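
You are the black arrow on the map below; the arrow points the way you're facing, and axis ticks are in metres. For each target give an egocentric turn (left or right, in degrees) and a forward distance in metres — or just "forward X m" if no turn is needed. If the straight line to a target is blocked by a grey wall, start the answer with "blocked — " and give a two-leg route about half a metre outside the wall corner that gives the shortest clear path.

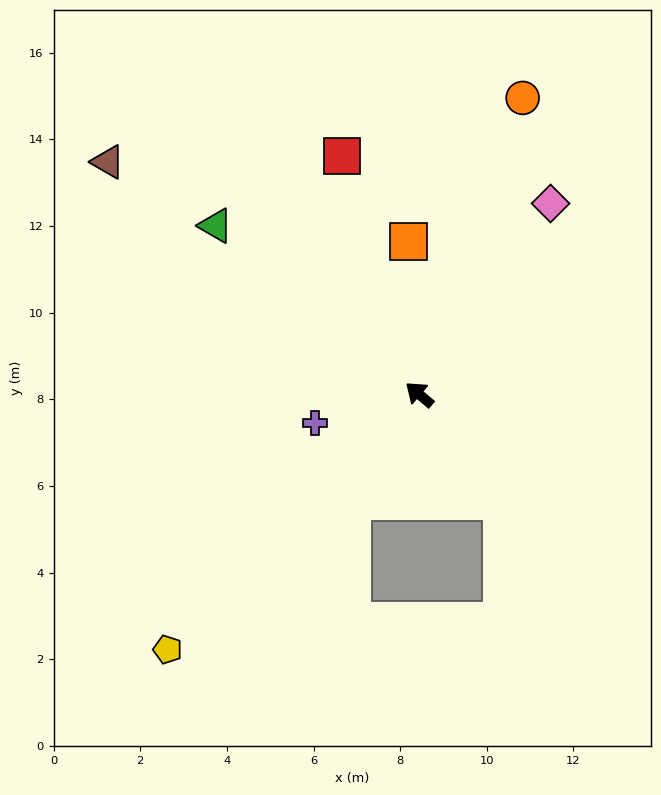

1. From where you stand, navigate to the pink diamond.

turn right 84°, forward 5.3 m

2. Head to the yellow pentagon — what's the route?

turn left 86°, forward 8.3 m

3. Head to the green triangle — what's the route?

forward 6.1 m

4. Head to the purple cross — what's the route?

turn left 55°, forward 2.5 m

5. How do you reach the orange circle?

turn right 69°, forward 7.2 m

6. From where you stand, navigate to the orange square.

turn right 46°, forward 3.5 m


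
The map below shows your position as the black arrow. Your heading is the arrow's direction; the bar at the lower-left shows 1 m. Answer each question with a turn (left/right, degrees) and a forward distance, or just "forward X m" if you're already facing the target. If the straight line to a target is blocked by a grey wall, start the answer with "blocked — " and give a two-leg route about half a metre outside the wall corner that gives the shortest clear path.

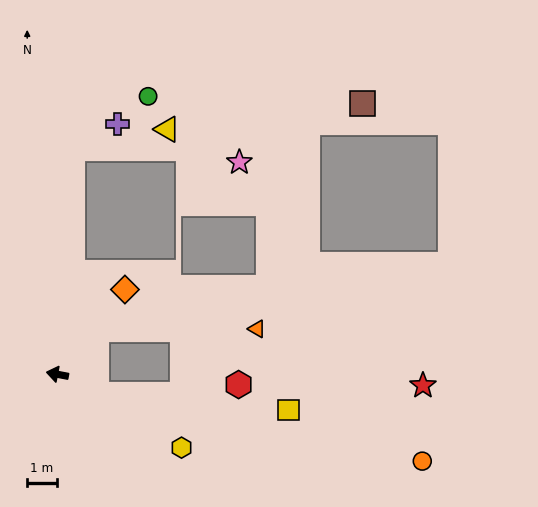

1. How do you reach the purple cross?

blocked — turn right 83°, forward 7.7 m, then turn right 57°, forward 1.7 m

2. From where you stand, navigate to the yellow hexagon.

turn left 160°, forward 4.9 m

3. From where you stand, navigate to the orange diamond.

turn right 118°, forward 3.7 m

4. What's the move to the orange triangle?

blocked — turn right 121°, forward 2.0 m, then turn right 48°, forward 5.5 m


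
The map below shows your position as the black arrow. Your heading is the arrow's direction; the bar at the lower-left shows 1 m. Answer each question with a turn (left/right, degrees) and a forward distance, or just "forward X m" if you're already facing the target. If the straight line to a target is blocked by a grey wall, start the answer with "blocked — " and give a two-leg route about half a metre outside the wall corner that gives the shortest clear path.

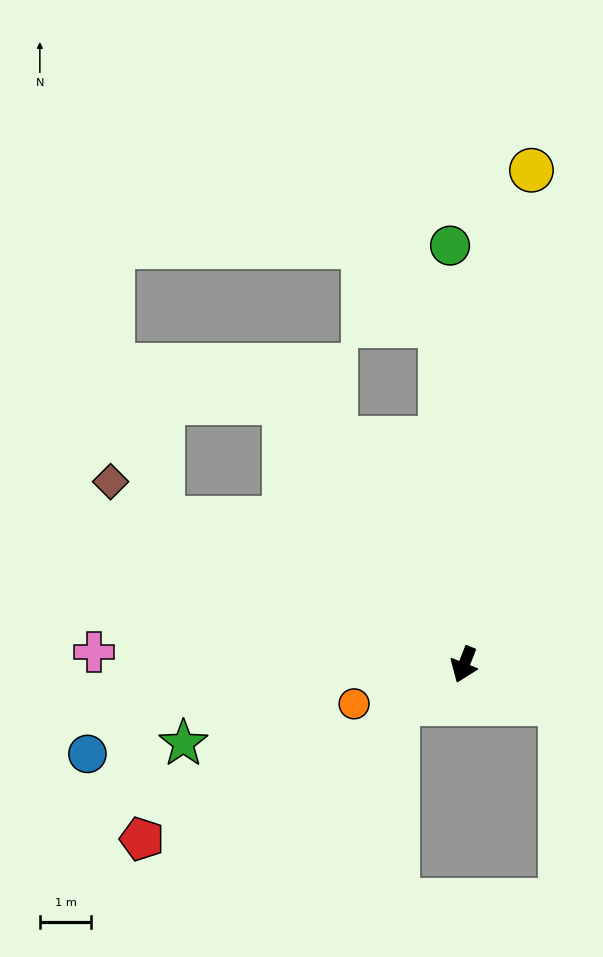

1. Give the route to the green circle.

turn right 157°, forward 8.2 m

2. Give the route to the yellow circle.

turn right 166°, forward 9.7 m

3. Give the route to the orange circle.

turn right 49°, forward 2.3 m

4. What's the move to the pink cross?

turn right 70°, forward 7.2 m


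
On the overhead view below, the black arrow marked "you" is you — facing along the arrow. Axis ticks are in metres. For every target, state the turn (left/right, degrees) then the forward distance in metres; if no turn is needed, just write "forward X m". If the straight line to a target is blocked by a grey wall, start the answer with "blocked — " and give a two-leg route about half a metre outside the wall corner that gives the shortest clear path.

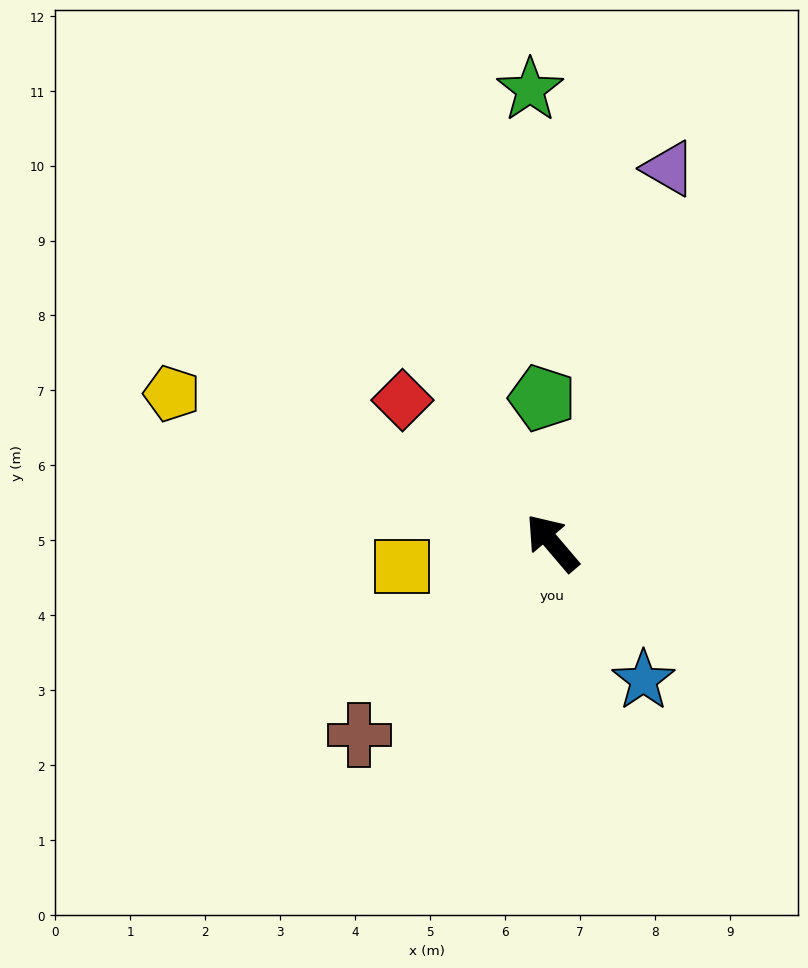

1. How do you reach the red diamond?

turn left 6°, forward 2.8 m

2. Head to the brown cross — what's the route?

turn left 94°, forward 3.6 m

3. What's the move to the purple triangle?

turn right 58°, forward 5.2 m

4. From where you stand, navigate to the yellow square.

turn left 58°, forward 2.0 m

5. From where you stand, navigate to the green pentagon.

turn right 36°, forward 1.9 m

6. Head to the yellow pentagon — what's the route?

turn left 28°, forward 5.5 m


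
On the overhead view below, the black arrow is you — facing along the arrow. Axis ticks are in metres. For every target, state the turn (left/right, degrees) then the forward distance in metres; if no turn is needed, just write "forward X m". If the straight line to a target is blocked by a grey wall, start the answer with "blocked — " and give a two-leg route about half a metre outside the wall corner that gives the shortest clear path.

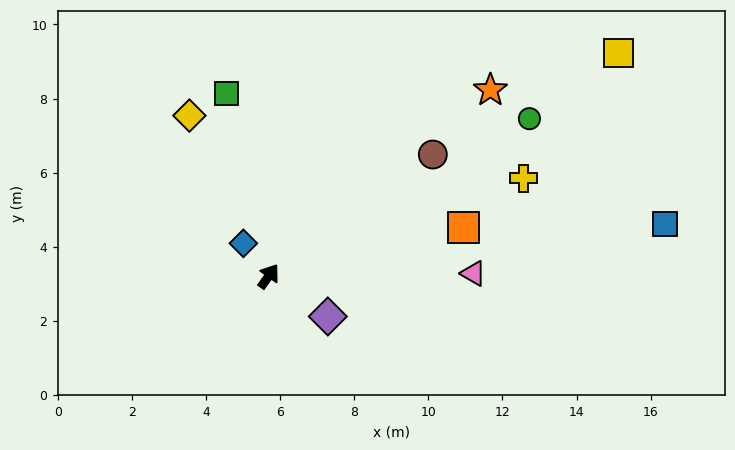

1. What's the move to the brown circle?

turn right 18°, forward 5.5 m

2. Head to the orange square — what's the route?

turn right 41°, forward 5.4 m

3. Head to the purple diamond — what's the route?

turn right 89°, forward 1.9 m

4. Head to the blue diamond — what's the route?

turn left 73°, forward 1.1 m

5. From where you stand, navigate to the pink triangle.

turn right 54°, forward 5.5 m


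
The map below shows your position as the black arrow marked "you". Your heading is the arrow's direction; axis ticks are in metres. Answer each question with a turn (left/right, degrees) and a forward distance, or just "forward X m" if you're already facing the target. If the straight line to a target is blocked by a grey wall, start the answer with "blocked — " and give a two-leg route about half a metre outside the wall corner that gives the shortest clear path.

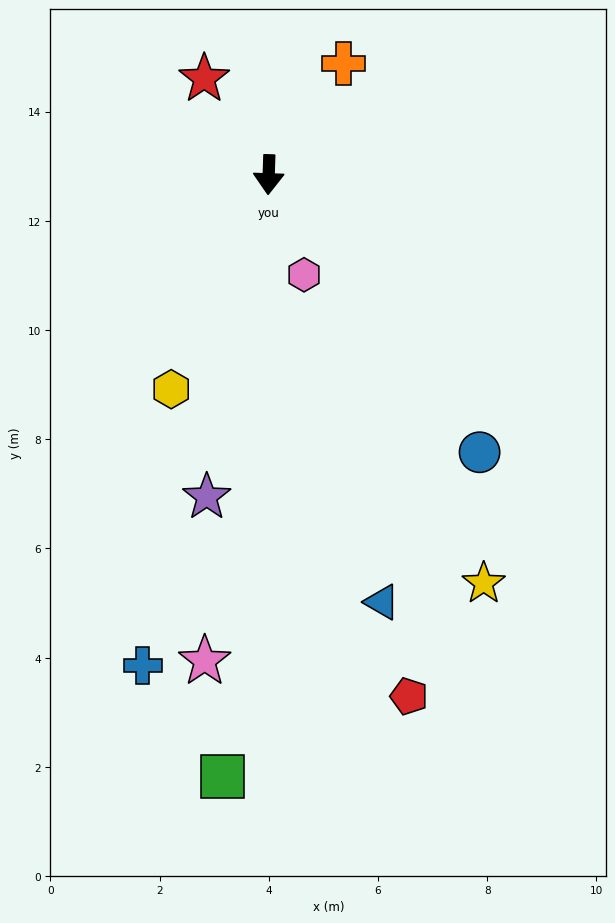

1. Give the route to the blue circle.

turn left 39°, forward 6.4 m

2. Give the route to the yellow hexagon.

turn right 23°, forward 4.3 m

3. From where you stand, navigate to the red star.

turn right 144°, forward 2.1 m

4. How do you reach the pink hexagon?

turn left 21°, forward 1.9 m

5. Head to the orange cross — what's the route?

turn left 148°, forward 2.5 m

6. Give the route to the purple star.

turn right 9°, forward 6.0 m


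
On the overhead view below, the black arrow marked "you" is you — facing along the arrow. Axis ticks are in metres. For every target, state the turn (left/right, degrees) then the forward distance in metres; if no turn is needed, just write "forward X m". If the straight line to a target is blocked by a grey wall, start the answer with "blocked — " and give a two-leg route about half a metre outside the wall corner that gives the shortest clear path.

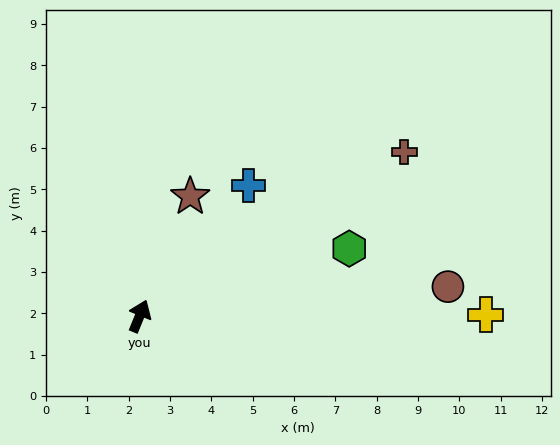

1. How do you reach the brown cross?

turn right 36°, forward 7.5 m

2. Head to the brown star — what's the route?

forward 3.1 m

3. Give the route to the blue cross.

turn right 18°, forward 4.1 m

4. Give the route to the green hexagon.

turn right 50°, forward 5.3 m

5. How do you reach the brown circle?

turn right 62°, forward 7.5 m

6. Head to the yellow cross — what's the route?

turn right 68°, forward 8.4 m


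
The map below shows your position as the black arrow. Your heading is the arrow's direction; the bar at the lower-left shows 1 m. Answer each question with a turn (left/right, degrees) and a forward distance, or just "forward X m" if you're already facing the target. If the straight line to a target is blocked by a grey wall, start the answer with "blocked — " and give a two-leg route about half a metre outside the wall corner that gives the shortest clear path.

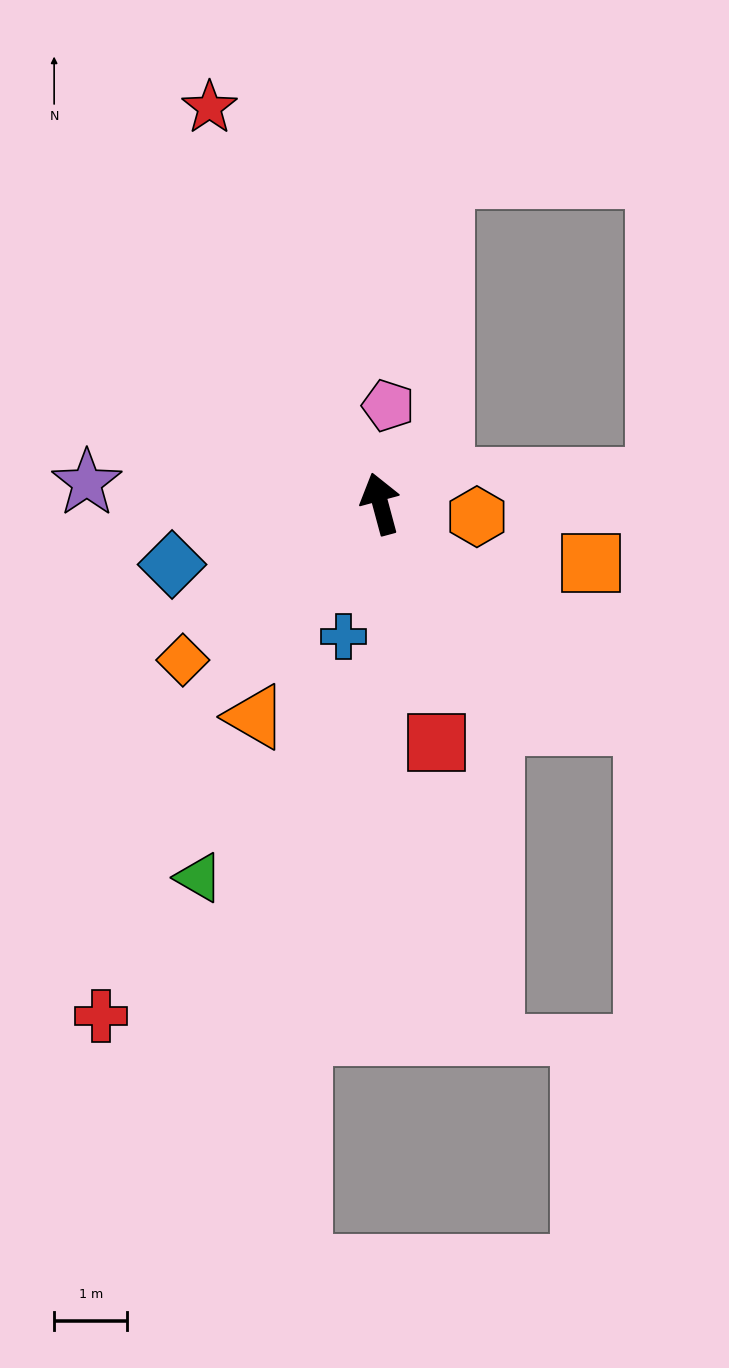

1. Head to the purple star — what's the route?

turn left 71°, forward 4.0 m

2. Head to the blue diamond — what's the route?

turn left 91°, forward 3.0 m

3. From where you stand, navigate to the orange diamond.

turn left 113°, forward 3.4 m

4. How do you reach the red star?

turn left 8°, forward 5.9 m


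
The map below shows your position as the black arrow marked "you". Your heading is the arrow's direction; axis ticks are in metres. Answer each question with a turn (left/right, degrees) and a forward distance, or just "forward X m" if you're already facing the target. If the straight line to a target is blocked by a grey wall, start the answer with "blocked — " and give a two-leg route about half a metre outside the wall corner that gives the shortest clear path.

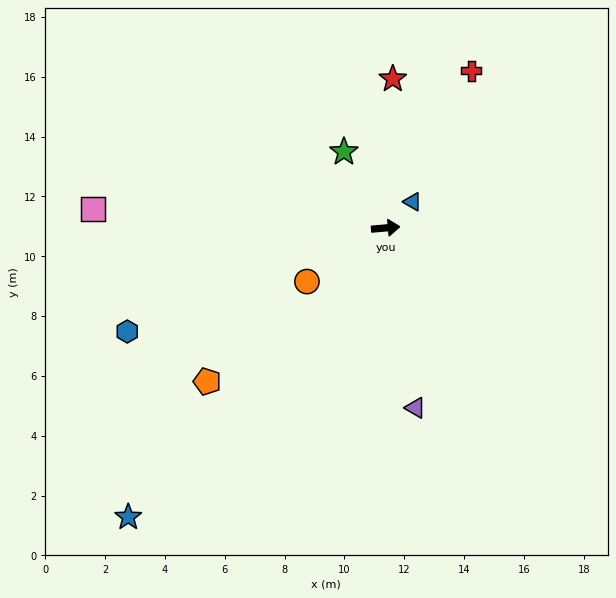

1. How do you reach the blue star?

turn right 137°, forward 12.9 m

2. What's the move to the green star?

turn left 114°, forward 2.9 m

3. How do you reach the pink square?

turn left 171°, forward 9.8 m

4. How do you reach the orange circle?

turn right 151°, forward 3.2 m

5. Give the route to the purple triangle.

turn right 86°, forward 6.1 m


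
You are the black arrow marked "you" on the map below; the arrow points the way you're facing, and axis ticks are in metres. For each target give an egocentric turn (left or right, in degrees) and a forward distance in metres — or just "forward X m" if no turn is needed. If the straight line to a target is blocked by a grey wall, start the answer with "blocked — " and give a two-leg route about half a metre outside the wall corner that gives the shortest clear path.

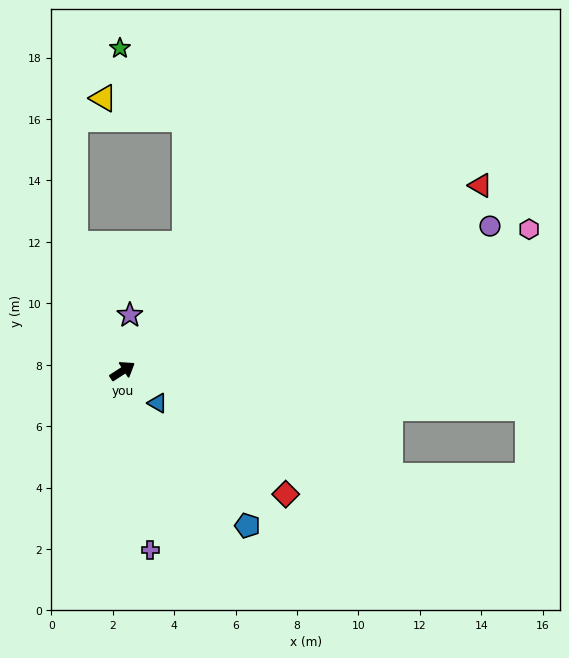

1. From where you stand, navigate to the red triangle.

turn right 5°, forward 13.1 m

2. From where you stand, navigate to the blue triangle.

turn right 75°, forward 1.5 m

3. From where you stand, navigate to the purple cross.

turn right 114°, forward 5.9 m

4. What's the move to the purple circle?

turn right 11°, forward 12.9 m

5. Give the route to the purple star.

turn left 50°, forward 1.8 m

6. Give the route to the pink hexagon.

turn right 14°, forward 14.0 m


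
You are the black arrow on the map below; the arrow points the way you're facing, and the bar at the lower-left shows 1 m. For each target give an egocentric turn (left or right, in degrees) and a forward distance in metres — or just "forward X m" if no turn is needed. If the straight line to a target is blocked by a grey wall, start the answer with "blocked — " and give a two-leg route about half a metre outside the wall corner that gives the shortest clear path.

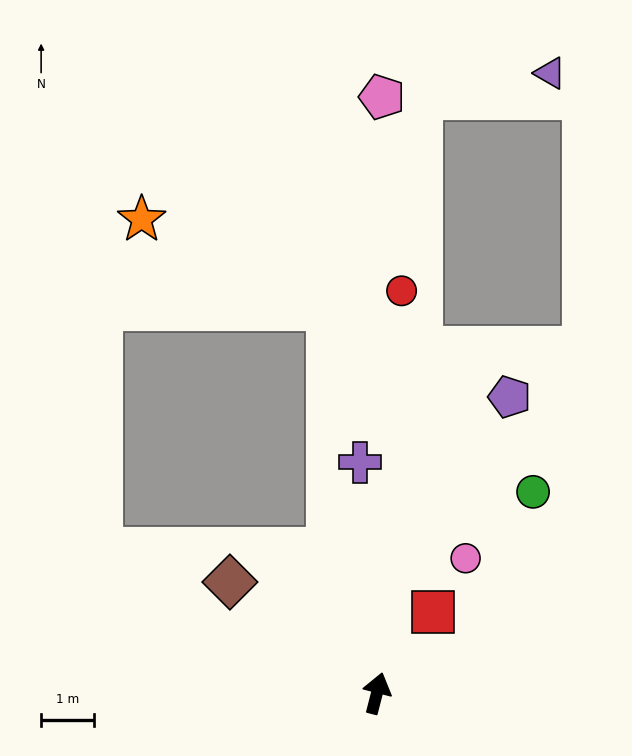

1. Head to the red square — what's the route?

turn right 20°, forward 1.9 m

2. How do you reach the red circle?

turn left 11°, forward 7.7 m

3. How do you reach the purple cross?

turn left 19°, forward 4.4 m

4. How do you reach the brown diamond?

turn left 67°, forward 3.5 m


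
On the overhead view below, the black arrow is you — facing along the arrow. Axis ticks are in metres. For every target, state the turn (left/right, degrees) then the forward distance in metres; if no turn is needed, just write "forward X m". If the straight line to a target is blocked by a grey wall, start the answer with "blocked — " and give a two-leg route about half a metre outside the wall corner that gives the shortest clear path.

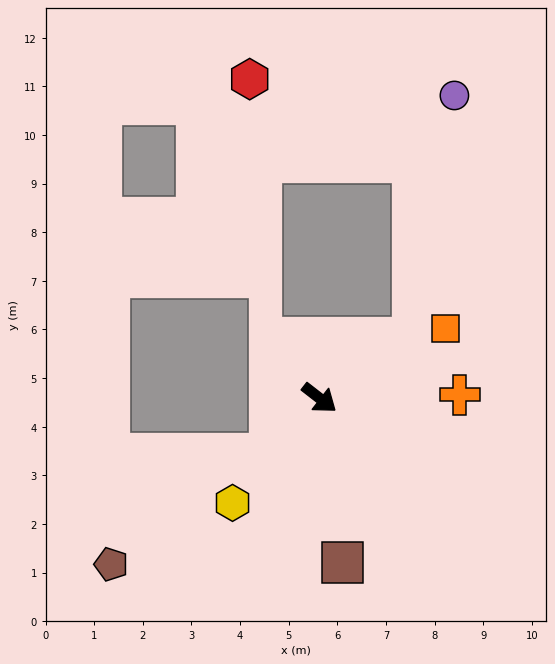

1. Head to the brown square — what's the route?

turn right 44°, forward 3.4 m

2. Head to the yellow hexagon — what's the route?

turn right 92°, forward 2.8 m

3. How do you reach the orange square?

turn left 67°, forward 3.0 m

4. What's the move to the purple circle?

blocked — turn left 71°, forward 2.3 m, then turn left 47°, forward 5.1 m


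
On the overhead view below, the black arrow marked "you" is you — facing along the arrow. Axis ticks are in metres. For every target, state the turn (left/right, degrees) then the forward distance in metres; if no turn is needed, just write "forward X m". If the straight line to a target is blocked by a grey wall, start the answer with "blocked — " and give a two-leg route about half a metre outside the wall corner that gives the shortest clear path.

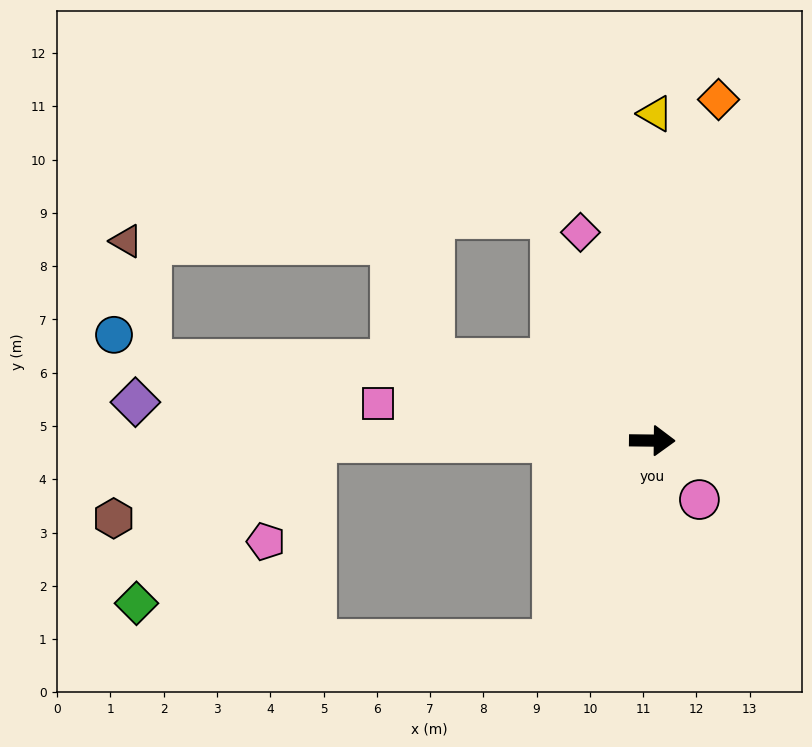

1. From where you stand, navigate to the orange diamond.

turn left 80°, forward 6.5 m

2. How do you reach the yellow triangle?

turn left 90°, forward 6.1 m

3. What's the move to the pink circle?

turn right 51°, forward 1.4 m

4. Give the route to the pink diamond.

turn left 110°, forward 4.1 m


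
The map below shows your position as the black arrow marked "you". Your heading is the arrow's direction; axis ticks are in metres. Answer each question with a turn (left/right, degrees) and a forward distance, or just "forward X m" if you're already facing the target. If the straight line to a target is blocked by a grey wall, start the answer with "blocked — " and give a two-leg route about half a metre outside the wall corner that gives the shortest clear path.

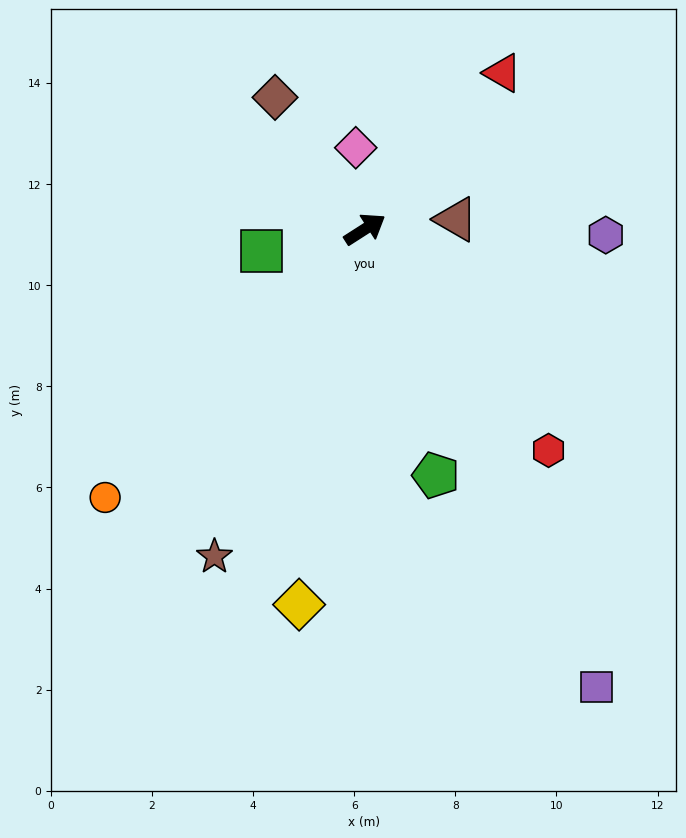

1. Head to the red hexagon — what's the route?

turn right 83°, forward 5.7 m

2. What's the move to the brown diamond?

turn left 92°, forward 3.2 m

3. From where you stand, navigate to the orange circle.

turn right 167°, forward 7.4 m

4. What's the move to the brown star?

turn right 147°, forward 7.1 m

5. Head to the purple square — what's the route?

turn right 96°, forward 10.1 m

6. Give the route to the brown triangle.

turn right 26°, forward 1.8 m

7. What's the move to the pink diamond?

turn left 64°, forward 1.6 m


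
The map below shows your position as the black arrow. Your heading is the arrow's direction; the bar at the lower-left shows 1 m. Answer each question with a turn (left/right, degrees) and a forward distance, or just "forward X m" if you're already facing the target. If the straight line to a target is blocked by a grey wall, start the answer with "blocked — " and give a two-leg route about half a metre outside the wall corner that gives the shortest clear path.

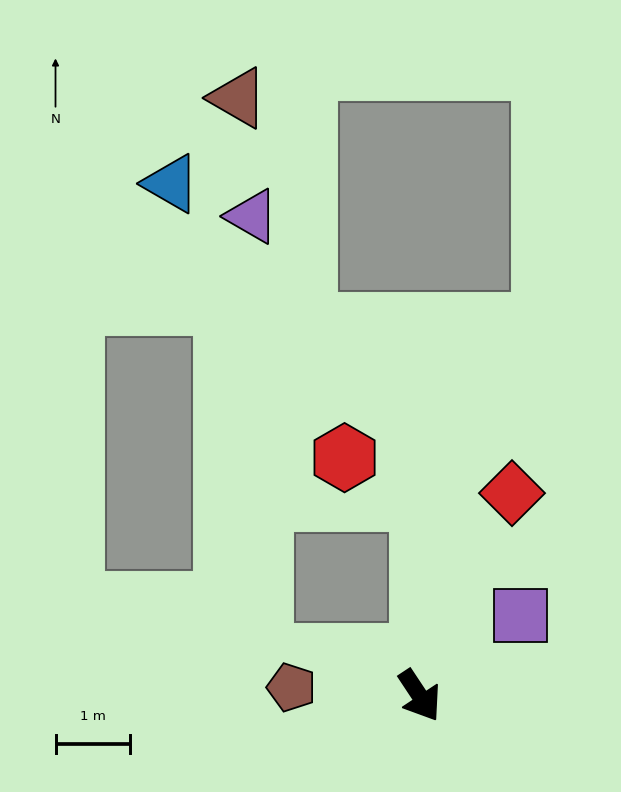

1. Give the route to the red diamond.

turn left 122°, forward 3.0 m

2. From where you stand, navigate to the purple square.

turn left 95°, forward 1.7 m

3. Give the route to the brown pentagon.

turn right 127°, forward 1.7 m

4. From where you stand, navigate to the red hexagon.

blocked — turn left 146°, forward 2.6 m, then turn left 62°, forward 1.2 m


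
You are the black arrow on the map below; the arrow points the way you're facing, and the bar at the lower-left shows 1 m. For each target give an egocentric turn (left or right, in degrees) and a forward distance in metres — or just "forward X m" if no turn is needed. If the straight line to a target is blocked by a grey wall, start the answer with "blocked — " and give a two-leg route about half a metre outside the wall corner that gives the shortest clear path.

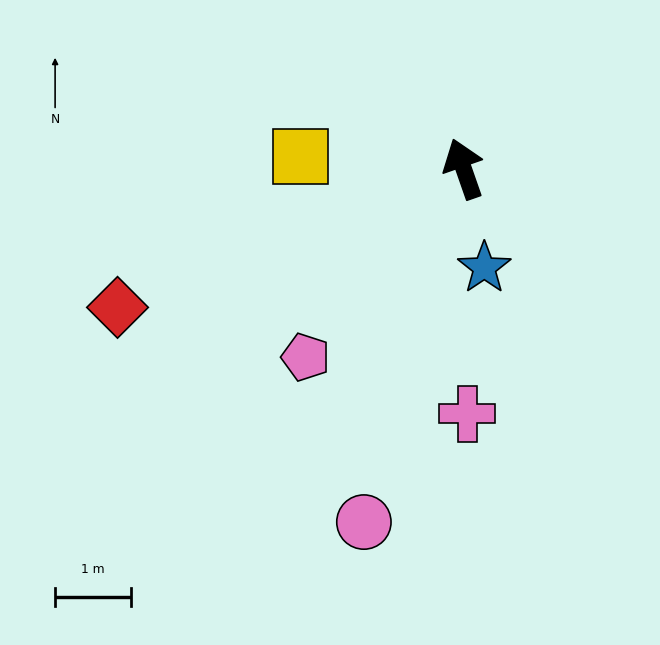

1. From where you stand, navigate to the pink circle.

turn left 145°, forward 4.9 m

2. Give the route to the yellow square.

turn left 67°, forward 2.2 m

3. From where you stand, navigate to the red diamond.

turn left 93°, forward 4.9 m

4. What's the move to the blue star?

turn left 173°, forward 1.3 m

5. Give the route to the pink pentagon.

turn left 121°, forward 3.3 m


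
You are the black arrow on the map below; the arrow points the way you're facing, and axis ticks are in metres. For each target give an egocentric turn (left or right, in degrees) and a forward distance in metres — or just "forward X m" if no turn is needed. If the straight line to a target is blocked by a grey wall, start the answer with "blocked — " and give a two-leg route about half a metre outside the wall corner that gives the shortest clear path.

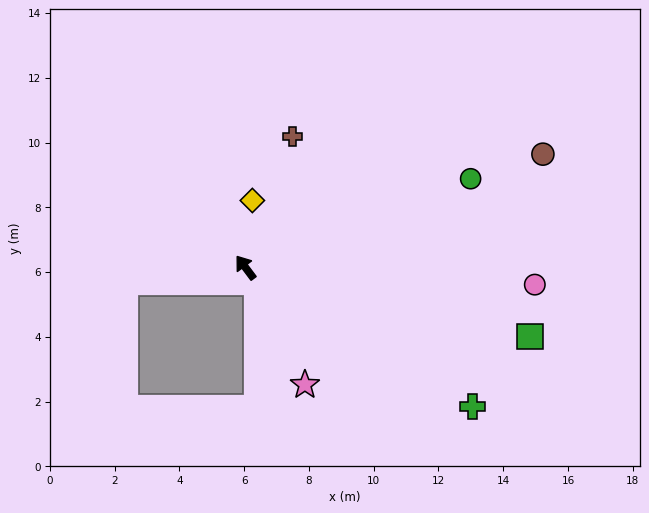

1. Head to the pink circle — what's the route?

turn right 130°, forward 9.0 m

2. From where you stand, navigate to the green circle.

turn right 105°, forward 7.5 m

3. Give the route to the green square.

turn right 140°, forward 9.0 m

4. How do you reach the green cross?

turn right 158°, forward 8.2 m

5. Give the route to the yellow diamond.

turn right 43°, forward 2.1 m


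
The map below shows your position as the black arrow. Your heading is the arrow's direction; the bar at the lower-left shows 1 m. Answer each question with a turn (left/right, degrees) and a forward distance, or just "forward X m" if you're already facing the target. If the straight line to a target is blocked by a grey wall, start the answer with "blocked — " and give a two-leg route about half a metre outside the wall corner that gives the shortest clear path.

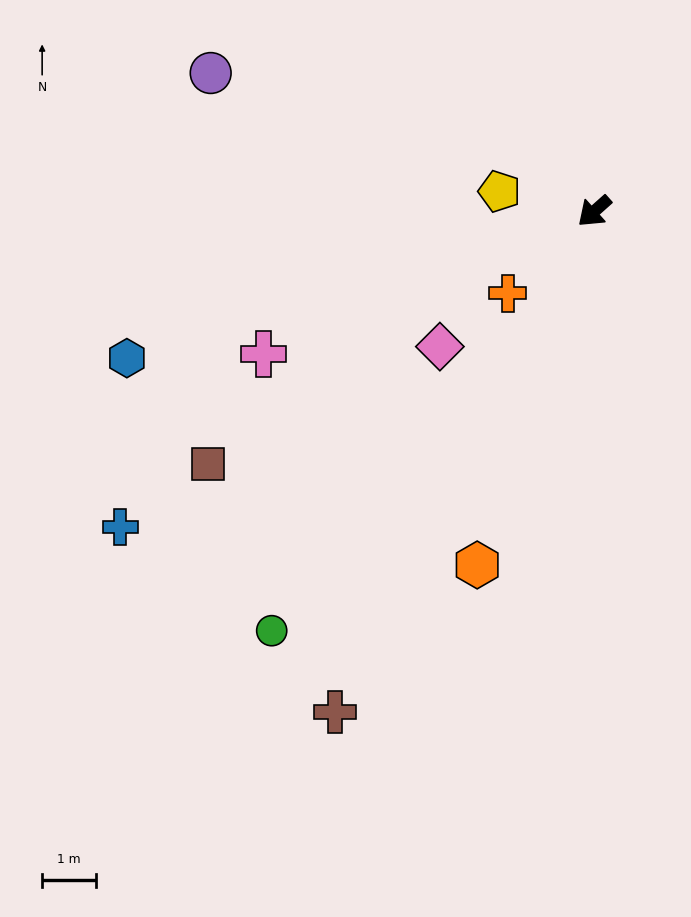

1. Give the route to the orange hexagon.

turn left 30°, forward 6.9 m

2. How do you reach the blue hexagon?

turn right 24°, forward 9.1 m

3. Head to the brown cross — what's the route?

turn left 21°, forward 10.4 m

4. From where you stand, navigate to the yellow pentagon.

turn right 54°, forward 1.8 m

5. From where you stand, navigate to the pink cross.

turn right 18°, forward 6.7 m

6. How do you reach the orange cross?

forward 2.2 m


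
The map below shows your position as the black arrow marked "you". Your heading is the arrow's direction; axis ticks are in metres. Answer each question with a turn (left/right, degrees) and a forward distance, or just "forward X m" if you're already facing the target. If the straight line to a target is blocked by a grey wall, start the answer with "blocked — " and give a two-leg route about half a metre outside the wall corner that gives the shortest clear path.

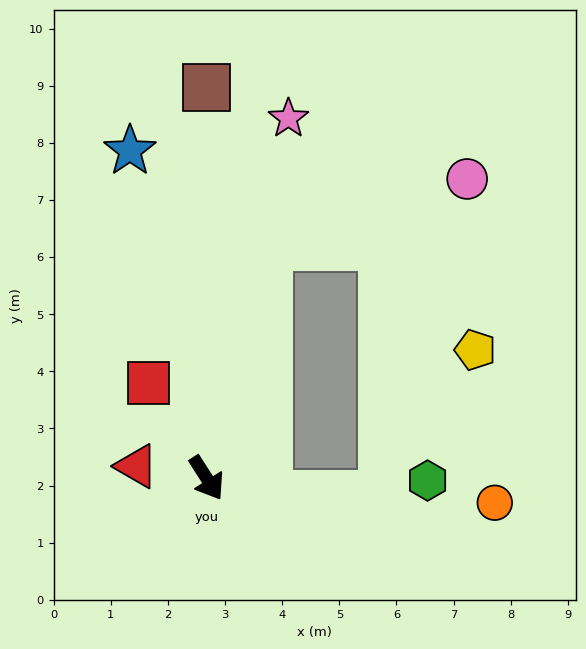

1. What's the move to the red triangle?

turn right 132°, forward 1.2 m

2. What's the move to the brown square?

turn left 147°, forward 6.8 m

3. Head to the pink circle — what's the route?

blocked — turn left 133°, forward 4.2 m, then turn right 57°, forward 3.7 m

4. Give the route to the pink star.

turn left 135°, forward 6.5 m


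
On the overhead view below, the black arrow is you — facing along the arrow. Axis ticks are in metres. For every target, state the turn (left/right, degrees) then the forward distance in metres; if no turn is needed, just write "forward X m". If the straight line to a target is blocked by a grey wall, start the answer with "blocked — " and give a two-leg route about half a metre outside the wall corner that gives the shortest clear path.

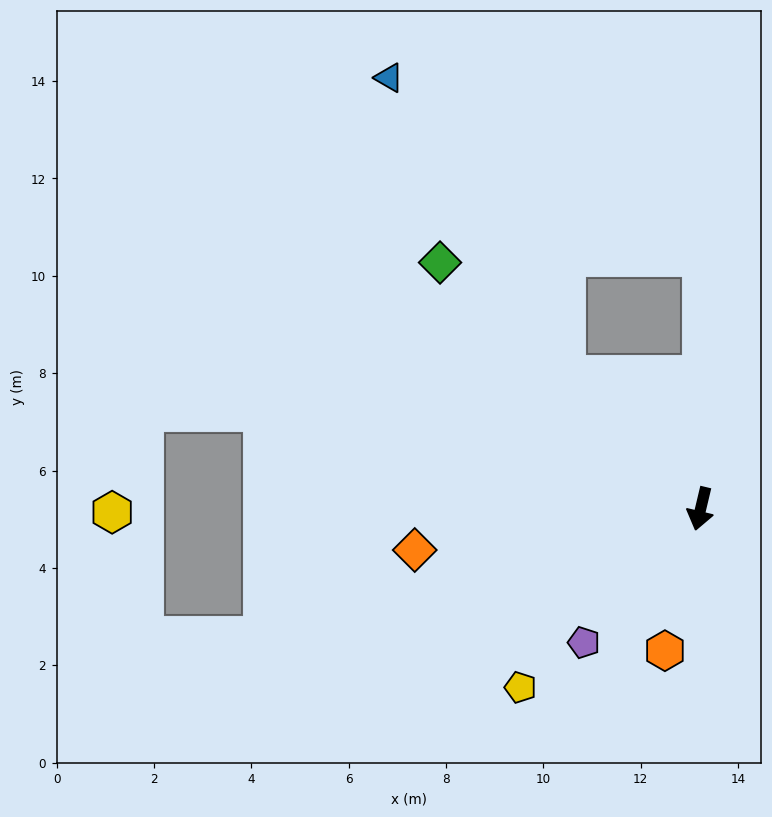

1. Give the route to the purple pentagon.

turn right 28°, forward 3.6 m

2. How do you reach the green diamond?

turn right 120°, forward 7.4 m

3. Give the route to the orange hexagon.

forward 3.0 m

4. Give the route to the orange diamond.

turn right 68°, forward 5.9 m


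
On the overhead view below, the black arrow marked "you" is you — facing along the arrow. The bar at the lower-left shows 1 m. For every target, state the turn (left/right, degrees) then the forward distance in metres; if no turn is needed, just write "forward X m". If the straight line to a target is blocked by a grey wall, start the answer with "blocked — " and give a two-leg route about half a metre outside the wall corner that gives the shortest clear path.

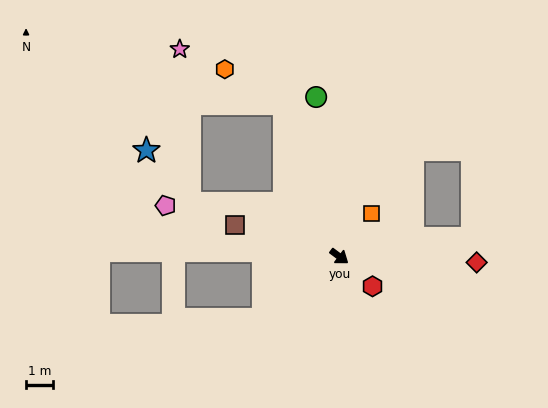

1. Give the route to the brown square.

turn right 160°, forward 4.0 m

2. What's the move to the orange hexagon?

blocked — turn left 146°, forward 6.0 m, then turn left 41°, forward 2.5 m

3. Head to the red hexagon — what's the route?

turn right 5°, forward 1.6 m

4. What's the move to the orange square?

turn left 90°, forward 2.0 m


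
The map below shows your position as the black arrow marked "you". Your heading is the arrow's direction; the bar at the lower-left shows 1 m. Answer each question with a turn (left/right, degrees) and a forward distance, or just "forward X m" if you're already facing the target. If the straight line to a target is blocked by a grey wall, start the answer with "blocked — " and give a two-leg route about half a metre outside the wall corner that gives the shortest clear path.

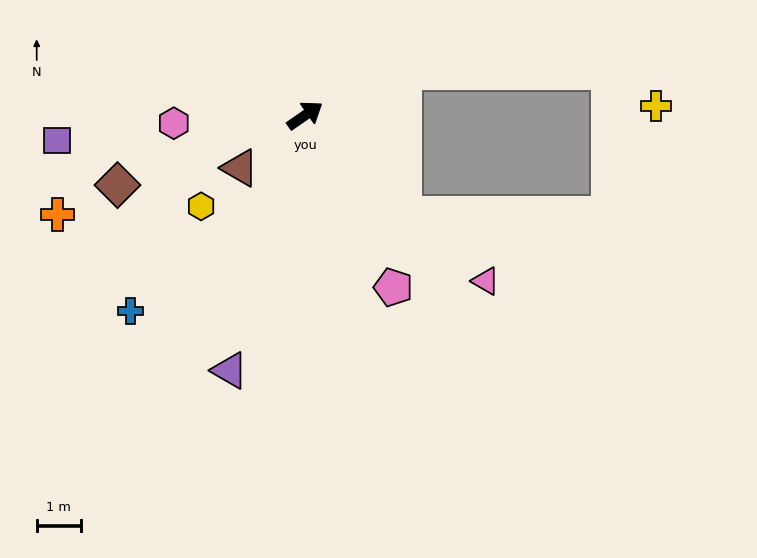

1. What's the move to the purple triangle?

turn right 141°, forward 6.1 m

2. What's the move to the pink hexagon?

turn left 149°, forward 3.0 m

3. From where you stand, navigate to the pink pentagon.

turn right 97°, forward 4.4 m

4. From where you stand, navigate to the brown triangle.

turn right 176°, forward 1.9 m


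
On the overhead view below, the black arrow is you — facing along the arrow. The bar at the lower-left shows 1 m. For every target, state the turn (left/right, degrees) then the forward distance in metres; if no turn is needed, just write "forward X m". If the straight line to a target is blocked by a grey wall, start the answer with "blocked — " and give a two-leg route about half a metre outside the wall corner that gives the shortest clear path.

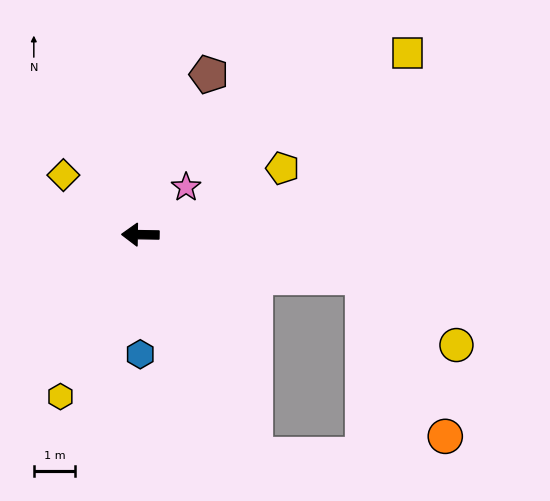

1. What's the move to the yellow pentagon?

turn right 154°, forward 3.8 m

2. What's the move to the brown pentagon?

turn right 112°, forward 4.2 m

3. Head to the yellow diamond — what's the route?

turn right 37°, forward 2.4 m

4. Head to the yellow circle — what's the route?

blocked — turn left 170°, forward 5.5 m, then turn right 25°, forward 2.8 m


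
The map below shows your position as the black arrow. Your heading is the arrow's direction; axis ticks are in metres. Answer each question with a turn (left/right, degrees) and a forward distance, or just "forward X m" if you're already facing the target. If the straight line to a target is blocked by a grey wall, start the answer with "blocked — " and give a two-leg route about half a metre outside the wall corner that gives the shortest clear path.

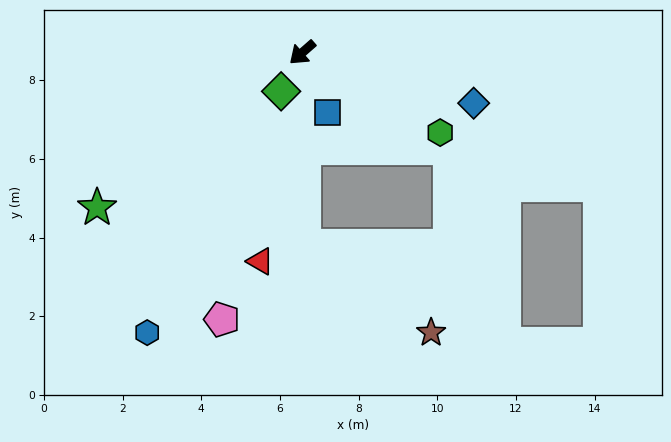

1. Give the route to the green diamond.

turn left 20°, forward 1.1 m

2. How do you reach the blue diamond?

turn left 122°, forward 4.5 m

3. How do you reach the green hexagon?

turn left 109°, forward 4.1 m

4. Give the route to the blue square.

turn left 72°, forward 1.7 m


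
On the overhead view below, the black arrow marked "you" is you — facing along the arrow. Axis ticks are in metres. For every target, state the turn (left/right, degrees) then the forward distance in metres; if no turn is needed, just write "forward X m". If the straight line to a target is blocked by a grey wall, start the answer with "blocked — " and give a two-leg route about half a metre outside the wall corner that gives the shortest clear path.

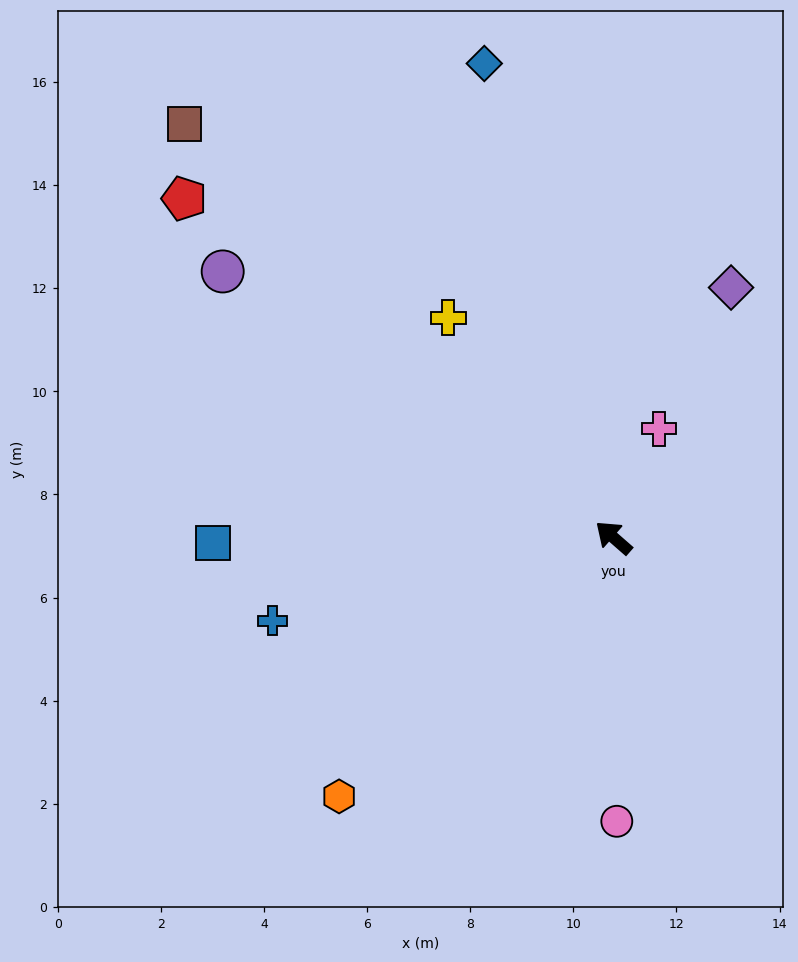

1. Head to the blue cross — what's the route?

turn left 55°, forward 6.8 m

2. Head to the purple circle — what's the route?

turn left 7°, forward 9.2 m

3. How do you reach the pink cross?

turn right 71°, forward 2.3 m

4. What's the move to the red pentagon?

turn left 3°, forward 10.6 m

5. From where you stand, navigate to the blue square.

turn left 42°, forward 7.8 m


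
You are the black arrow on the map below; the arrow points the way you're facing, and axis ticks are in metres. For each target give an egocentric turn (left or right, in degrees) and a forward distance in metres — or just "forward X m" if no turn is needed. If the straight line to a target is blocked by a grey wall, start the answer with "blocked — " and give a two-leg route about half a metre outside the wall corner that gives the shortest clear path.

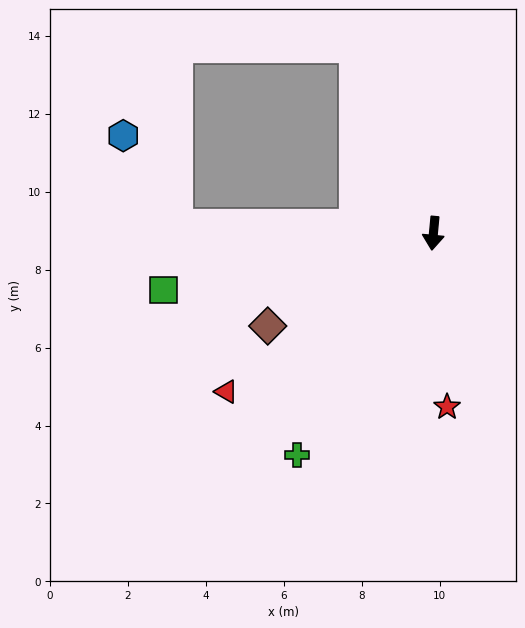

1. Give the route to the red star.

turn left 10°, forward 4.5 m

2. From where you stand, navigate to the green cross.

turn right 26°, forward 6.7 m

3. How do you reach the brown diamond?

turn right 55°, forward 4.9 m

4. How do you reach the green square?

turn right 73°, forward 7.1 m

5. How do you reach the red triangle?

turn right 47°, forward 6.7 m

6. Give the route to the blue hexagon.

blocked — turn right 86°, forward 6.6 m, then turn right 58°, forward 2.7 m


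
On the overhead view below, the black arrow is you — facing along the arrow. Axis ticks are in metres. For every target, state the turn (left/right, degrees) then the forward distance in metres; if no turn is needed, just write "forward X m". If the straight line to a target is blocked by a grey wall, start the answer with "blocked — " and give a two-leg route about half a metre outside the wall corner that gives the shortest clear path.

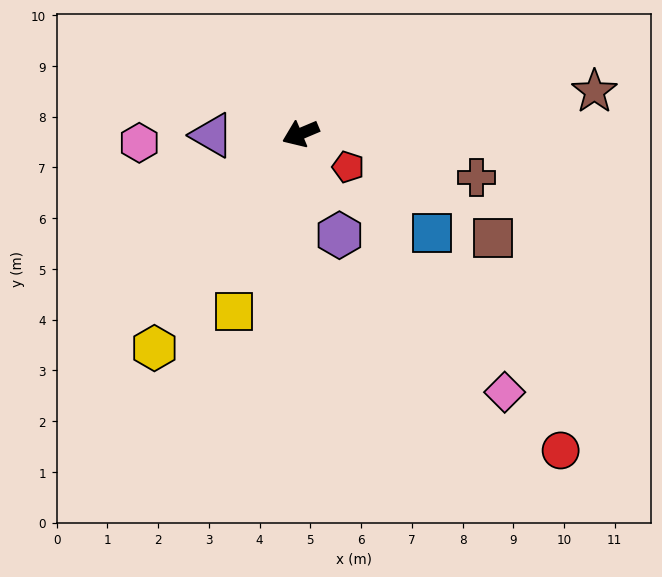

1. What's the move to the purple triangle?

turn right 22°, forward 1.7 m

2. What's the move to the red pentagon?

turn left 122°, forward 1.1 m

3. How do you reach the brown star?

turn left 165°, forward 5.8 m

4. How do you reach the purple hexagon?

turn left 88°, forward 2.1 m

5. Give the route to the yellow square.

turn left 47°, forward 3.7 m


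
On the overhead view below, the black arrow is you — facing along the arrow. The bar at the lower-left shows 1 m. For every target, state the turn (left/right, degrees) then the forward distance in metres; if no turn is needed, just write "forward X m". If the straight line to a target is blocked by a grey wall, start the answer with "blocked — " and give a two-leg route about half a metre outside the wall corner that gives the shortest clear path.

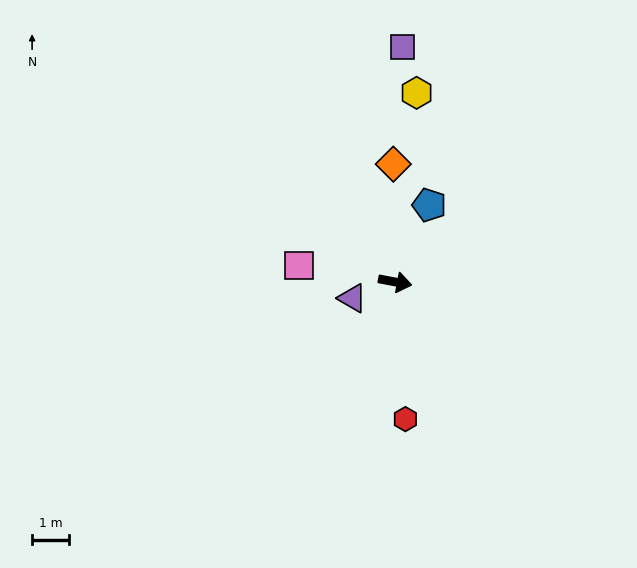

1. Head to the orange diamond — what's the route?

turn left 102°, forward 3.2 m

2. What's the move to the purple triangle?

turn right 149°, forward 1.2 m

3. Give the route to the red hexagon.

turn right 75°, forward 3.7 m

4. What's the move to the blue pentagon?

turn left 77°, forward 2.3 m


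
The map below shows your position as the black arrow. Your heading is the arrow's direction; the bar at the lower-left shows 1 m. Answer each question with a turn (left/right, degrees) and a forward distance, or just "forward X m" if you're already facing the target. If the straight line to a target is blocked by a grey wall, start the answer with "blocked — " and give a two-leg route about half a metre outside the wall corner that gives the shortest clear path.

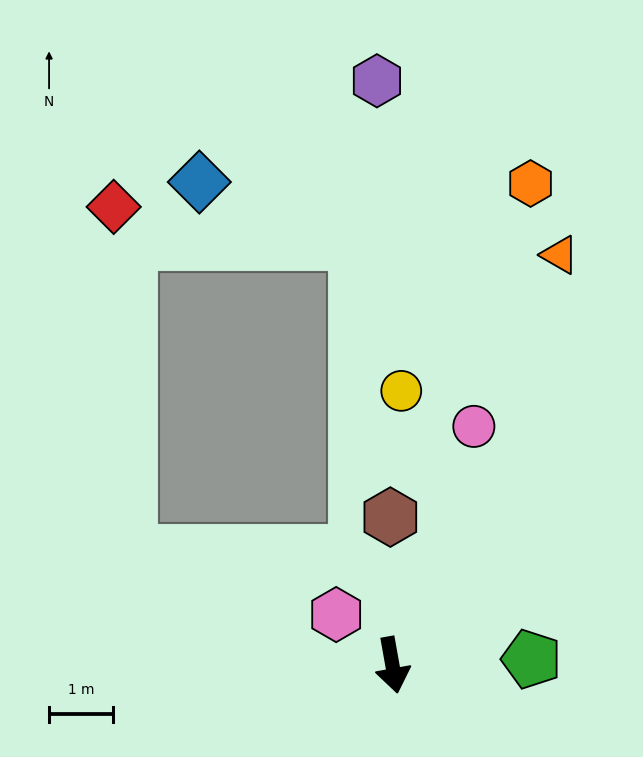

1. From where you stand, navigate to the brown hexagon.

turn left 171°, forward 2.3 m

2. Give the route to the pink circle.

turn left 151°, forward 4.0 m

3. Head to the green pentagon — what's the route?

turn left 82°, forward 2.2 m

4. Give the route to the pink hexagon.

turn right 142°, forward 1.2 m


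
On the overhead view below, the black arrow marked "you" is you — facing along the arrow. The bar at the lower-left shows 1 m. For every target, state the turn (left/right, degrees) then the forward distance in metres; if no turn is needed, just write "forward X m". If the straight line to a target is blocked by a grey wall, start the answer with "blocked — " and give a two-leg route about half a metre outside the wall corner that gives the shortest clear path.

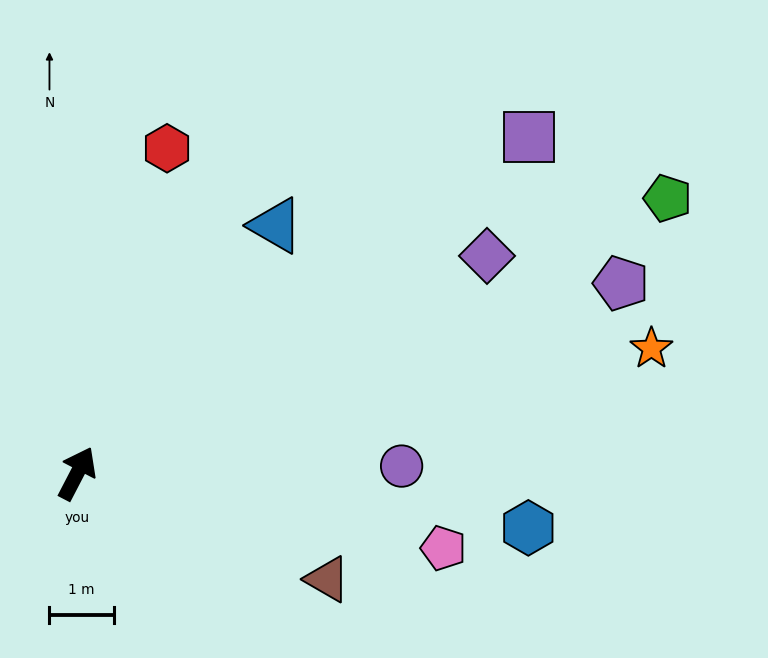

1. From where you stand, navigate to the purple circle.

turn right 61°, forward 5.1 m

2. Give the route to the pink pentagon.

turn right 74°, forward 5.8 m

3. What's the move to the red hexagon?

turn left 12°, forward 5.3 m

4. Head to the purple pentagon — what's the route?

turn right 43°, forward 9.0 m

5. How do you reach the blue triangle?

turn right 11°, forward 5.0 m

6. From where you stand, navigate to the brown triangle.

turn right 85°, forward 4.2 m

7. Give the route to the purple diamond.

turn right 35°, forward 7.2 m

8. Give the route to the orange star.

turn right 50°, forward 9.2 m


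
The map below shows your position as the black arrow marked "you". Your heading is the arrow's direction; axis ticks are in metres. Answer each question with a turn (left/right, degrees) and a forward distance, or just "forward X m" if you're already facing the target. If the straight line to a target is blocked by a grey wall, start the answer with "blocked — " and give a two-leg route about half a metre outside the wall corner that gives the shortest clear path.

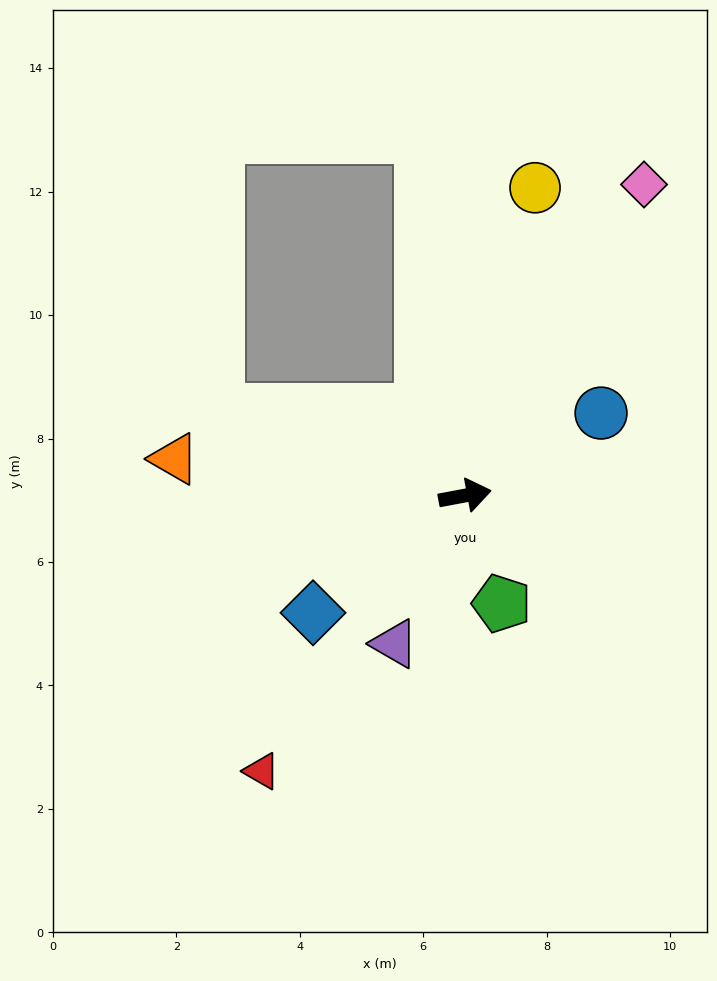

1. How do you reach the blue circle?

turn left 21°, forward 2.6 m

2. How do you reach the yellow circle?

turn left 67°, forward 5.1 m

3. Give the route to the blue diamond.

turn right 153°, forward 3.1 m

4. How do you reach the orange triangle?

turn left 162°, forward 4.7 m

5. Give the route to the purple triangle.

turn right 126°, forward 2.7 m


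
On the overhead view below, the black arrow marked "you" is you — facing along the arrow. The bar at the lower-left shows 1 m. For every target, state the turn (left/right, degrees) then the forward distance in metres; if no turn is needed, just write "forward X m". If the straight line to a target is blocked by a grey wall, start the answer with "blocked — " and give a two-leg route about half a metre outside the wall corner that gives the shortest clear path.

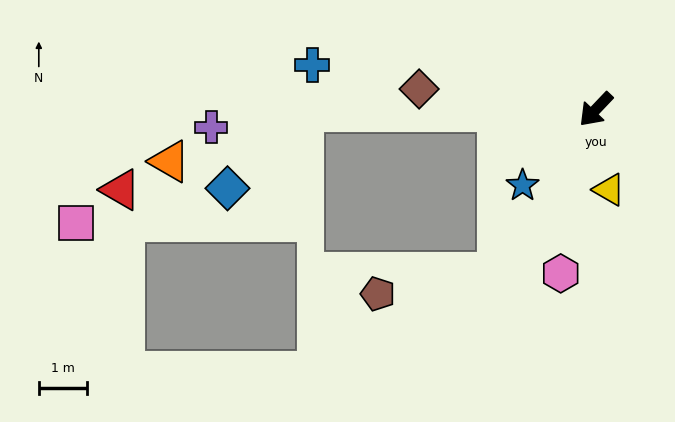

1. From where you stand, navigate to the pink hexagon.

turn left 31°, forward 3.5 m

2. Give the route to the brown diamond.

turn right 53°, forward 3.7 m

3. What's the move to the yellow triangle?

turn left 53°, forward 1.7 m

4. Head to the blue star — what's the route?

forward 2.2 m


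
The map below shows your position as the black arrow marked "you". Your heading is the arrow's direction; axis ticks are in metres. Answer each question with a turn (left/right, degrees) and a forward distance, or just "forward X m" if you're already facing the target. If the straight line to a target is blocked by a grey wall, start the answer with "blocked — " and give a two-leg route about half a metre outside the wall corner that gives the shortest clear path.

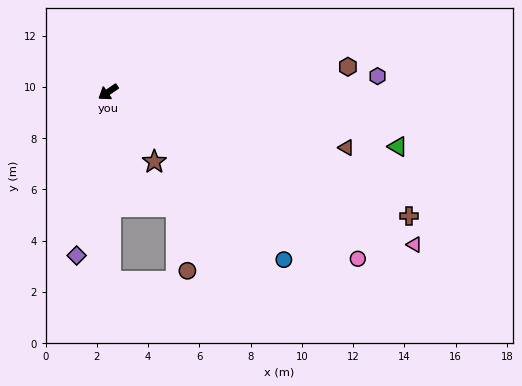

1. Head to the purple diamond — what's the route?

turn left 45°, forward 6.5 m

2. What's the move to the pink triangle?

turn left 119°, forward 13.3 m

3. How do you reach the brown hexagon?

turn left 152°, forward 9.4 m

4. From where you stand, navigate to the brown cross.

turn left 123°, forward 12.7 m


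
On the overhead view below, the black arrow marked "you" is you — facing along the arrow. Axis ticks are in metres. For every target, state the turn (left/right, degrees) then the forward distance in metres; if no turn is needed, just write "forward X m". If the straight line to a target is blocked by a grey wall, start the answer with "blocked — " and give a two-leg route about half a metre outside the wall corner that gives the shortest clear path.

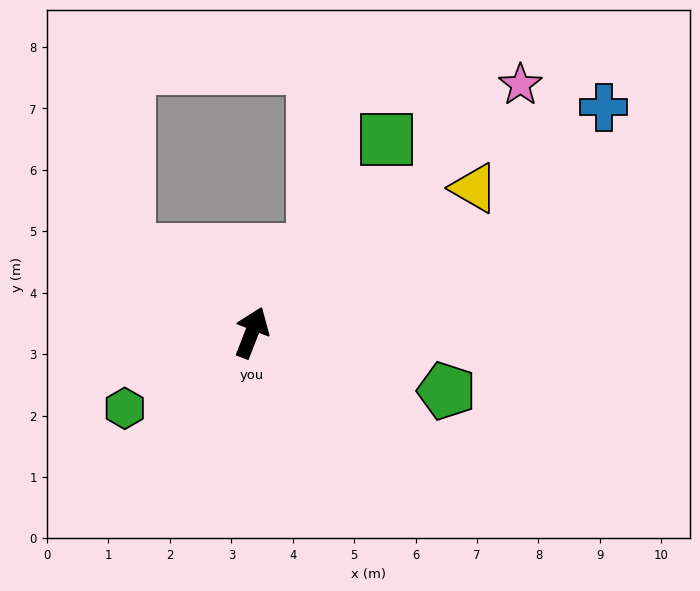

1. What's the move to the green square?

turn right 14°, forward 3.8 m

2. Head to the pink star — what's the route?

turn right 26°, forward 5.9 m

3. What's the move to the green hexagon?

turn left 142°, forward 2.4 m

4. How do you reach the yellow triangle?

turn right 36°, forward 4.3 m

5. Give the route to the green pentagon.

turn right 85°, forward 3.3 m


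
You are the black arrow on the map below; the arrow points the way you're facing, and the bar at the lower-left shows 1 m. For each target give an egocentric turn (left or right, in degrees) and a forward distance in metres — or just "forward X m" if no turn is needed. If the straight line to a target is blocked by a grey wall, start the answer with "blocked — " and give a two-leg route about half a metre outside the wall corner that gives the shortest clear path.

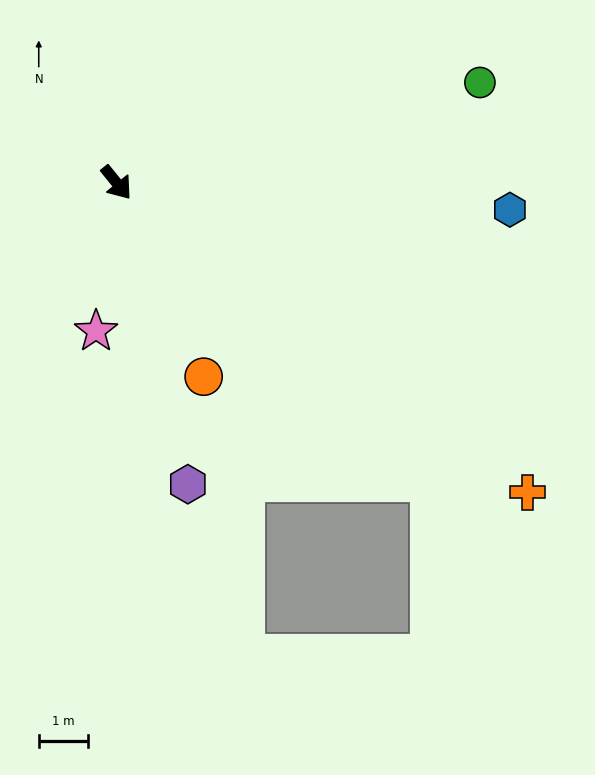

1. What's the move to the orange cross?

turn left 14°, forward 10.5 m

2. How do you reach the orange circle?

turn right 15°, forward 4.3 m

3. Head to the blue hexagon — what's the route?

turn left 47°, forward 8.0 m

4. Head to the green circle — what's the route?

turn left 66°, forward 7.7 m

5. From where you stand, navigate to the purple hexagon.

turn right 26°, forward 6.3 m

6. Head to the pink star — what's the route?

turn right 47°, forward 3.1 m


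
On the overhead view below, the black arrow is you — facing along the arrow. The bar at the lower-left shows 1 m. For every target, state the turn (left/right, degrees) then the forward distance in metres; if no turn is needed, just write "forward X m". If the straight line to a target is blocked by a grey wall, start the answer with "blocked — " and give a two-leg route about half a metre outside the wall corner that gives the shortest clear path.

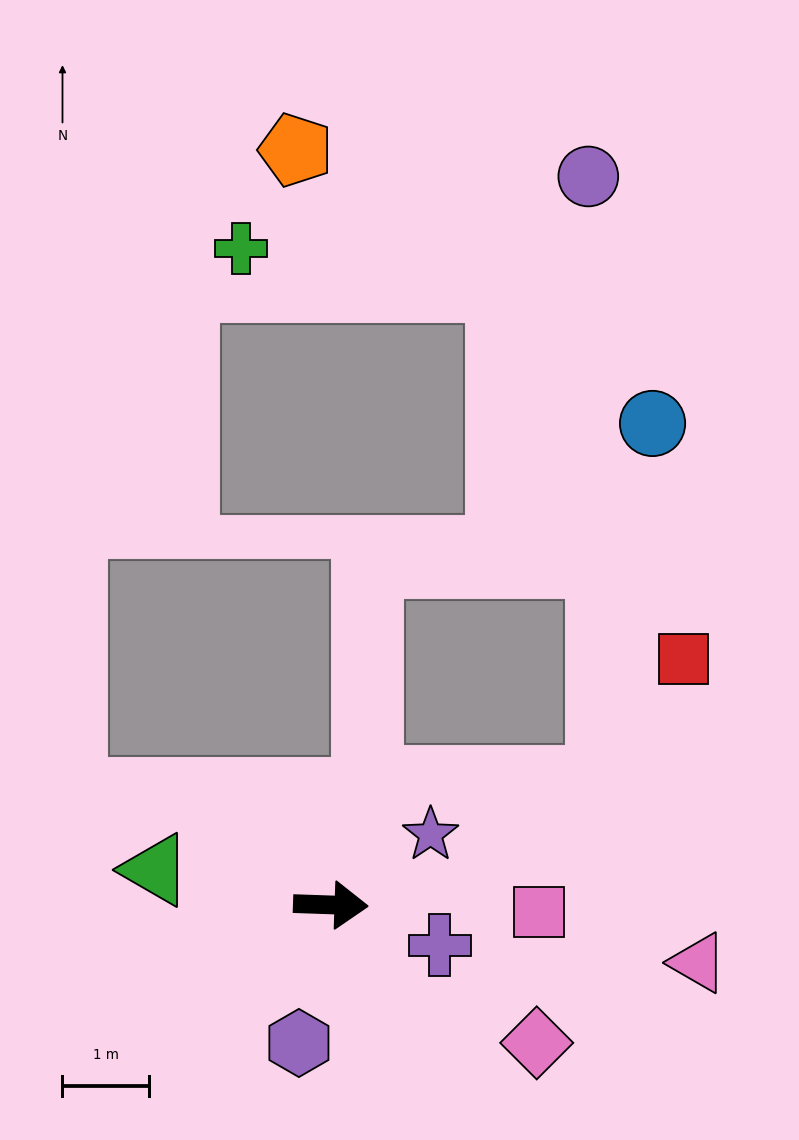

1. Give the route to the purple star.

turn left 37°, forward 1.4 m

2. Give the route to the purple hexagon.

turn right 101°, forward 1.6 m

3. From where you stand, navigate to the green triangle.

turn left 171°, forward 2.1 m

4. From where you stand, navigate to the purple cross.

turn right 18°, forward 1.3 m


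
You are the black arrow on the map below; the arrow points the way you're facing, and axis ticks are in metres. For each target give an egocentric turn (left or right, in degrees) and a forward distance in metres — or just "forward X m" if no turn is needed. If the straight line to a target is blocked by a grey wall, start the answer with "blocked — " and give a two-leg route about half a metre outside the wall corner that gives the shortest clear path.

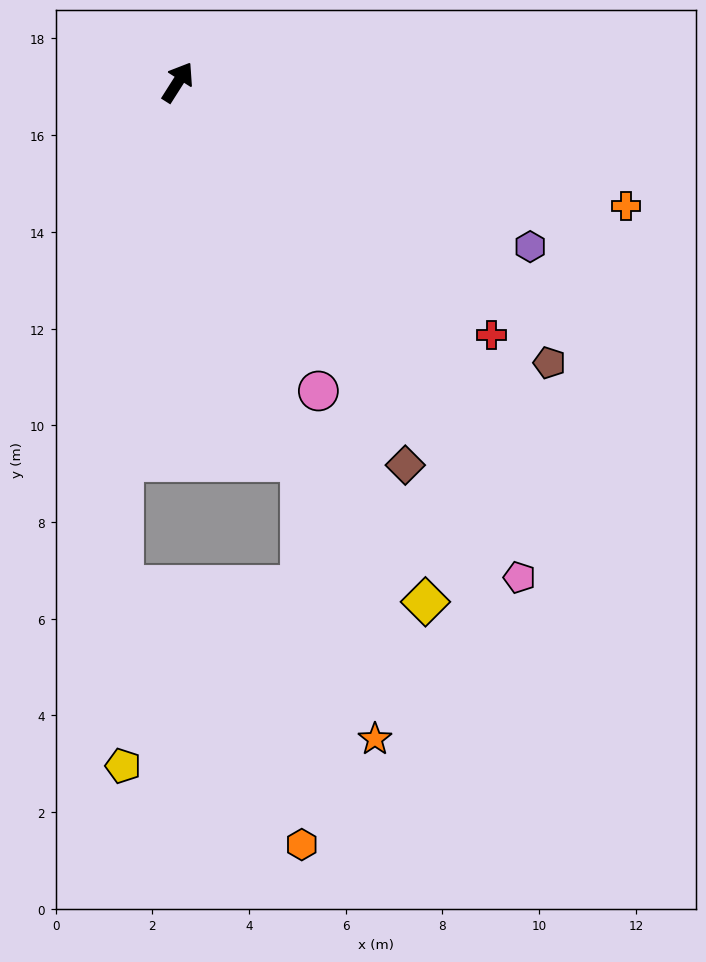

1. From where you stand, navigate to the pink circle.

turn right 123°, forward 7.0 m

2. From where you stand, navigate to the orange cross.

turn right 73°, forward 9.6 m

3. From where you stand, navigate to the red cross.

turn right 96°, forward 8.3 m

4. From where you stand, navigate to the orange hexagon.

blocked — turn right 130°, forward 8.2 m, then turn right 17°, forward 7.9 m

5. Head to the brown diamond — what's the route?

turn right 117°, forward 9.2 m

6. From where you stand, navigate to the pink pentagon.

turn right 113°, forward 12.4 m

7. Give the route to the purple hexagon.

turn right 83°, forward 8.0 m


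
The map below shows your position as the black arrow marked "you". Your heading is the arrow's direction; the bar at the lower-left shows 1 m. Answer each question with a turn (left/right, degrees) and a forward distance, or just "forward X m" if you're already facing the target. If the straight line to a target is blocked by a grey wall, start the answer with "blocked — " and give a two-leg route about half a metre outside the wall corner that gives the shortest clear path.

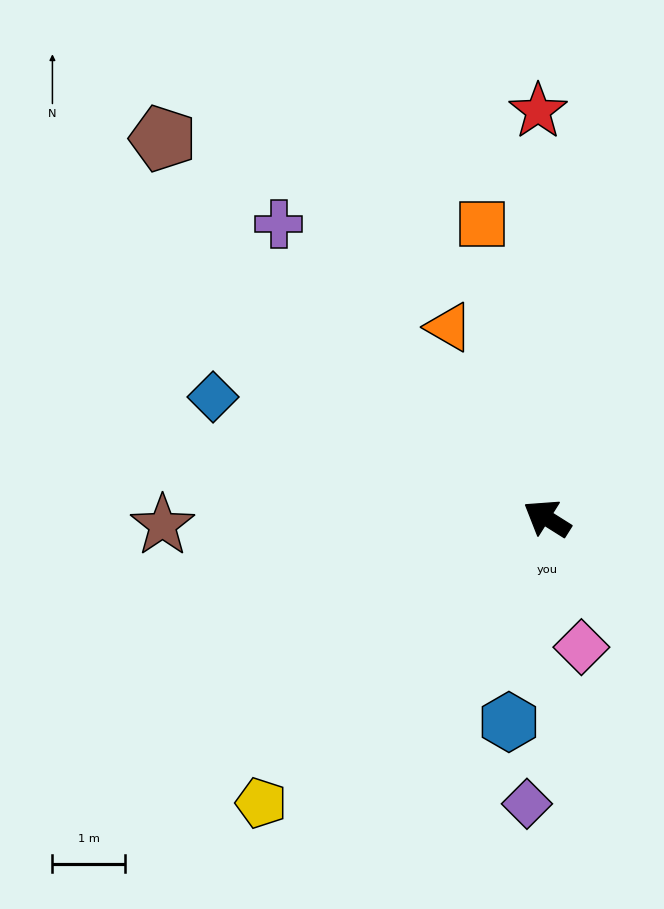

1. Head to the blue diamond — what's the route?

turn left 12°, forward 4.9 m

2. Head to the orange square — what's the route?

turn right 45°, forward 4.2 m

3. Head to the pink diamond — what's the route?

turn left 137°, forward 1.8 m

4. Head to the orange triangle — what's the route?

turn right 31°, forward 3.0 m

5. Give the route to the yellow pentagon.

turn left 77°, forward 5.6 m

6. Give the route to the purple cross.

turn right 15°, forward 5.5 m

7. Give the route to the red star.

turn right 57°, forward 5.6 m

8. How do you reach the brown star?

turn left 33°, forward 5.3 m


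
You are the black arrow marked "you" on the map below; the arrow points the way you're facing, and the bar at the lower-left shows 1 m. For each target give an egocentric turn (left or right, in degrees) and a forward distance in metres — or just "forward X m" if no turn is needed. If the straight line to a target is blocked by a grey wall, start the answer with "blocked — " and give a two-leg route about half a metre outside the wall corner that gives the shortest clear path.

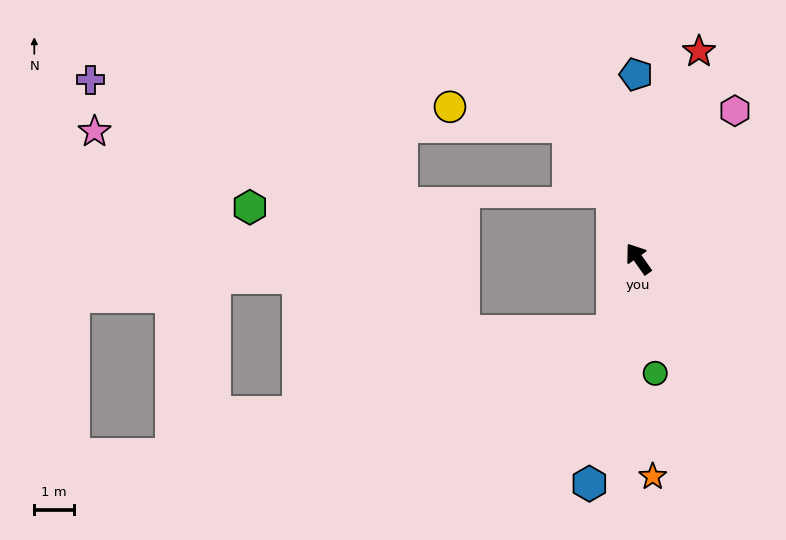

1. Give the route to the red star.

turn right 52°, forward 5.5 m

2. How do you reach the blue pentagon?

turn right 34°, forward 4.7 m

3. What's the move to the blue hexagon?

turn left 133°, forward 5.8 m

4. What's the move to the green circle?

turn left 153°, forward 2.9 m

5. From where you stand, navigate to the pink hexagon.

turn right 68°, forward 4.5 m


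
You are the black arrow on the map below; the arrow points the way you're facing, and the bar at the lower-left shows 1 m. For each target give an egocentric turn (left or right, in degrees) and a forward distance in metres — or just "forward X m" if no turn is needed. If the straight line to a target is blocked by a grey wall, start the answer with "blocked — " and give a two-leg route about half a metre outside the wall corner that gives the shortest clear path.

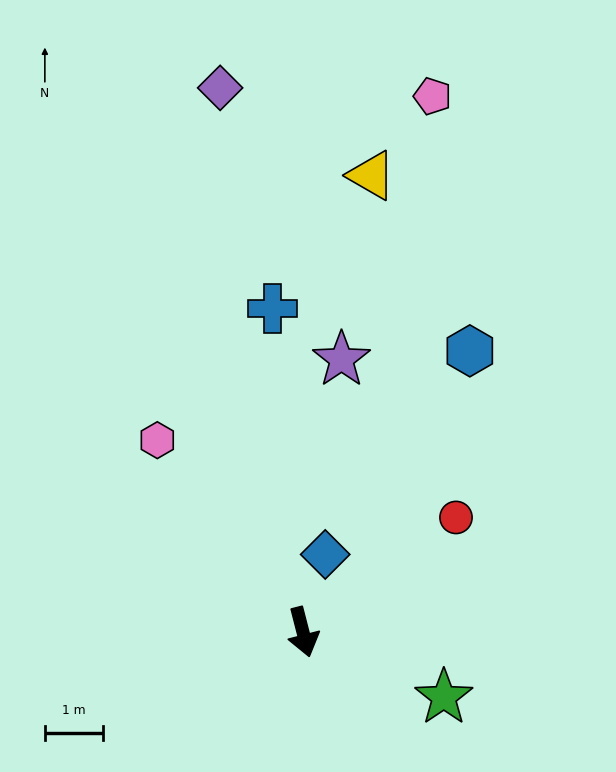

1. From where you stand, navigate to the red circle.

turn left 112°, forward 3.3 m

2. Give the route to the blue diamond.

turn left 150°, forward 1.4 m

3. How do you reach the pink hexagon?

turn right 157°, forward 4.1 m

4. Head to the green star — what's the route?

turn left 51°, forward 2.7 m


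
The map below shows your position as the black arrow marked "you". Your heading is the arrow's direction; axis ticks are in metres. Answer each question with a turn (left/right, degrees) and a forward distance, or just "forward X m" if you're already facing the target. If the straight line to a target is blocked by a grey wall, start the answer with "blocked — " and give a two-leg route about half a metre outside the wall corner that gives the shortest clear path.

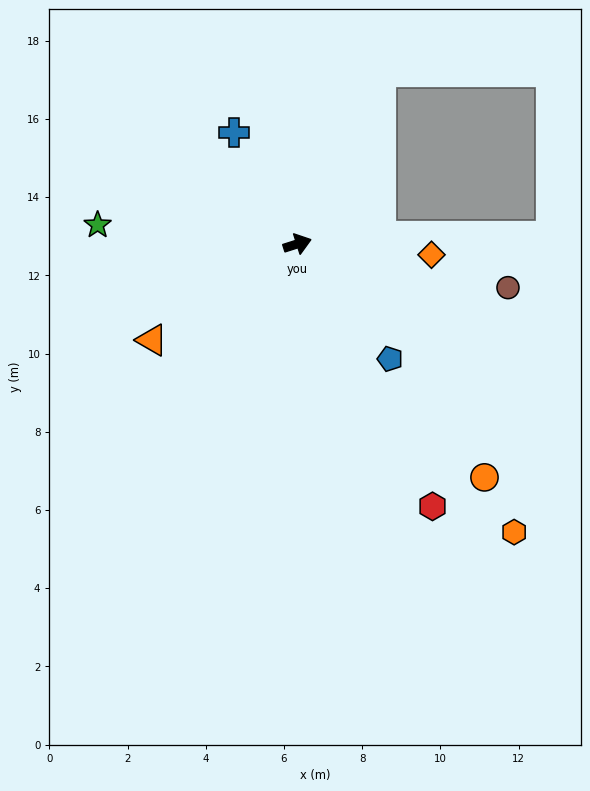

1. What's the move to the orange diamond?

turn right 22°, forward 3.4 m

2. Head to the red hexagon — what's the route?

turn right 80°, forward 7.5 m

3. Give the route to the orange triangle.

turn right 164°, forward 4.5 m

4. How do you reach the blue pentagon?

turn right 69°, forward 3.8 m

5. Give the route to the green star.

turn left 157°, forward 5.1 m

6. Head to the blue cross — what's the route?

turn left 102°, forward 3.3 m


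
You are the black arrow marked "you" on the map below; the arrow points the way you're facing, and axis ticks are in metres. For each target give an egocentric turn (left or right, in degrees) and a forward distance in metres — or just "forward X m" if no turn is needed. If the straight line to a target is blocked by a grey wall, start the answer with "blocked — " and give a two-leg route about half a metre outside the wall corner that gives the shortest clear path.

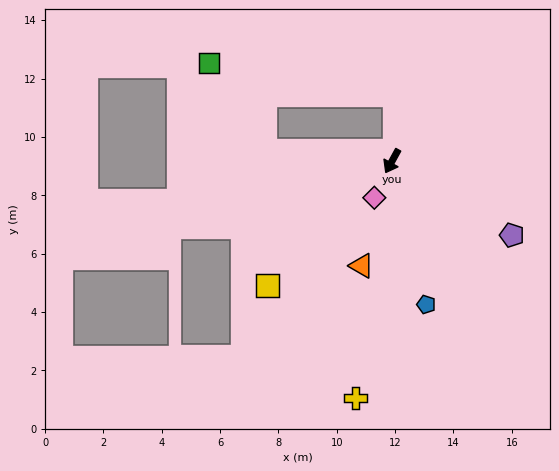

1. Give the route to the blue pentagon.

turn left 42°, forward 5.1 m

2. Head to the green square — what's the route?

blocked — turn right 66°, forward 4.4 m, then turn right 53°, forward 3.6 m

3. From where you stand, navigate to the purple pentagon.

turn left 87°, forward 4.8 m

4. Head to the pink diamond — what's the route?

turn left 3°, forward 1.4 m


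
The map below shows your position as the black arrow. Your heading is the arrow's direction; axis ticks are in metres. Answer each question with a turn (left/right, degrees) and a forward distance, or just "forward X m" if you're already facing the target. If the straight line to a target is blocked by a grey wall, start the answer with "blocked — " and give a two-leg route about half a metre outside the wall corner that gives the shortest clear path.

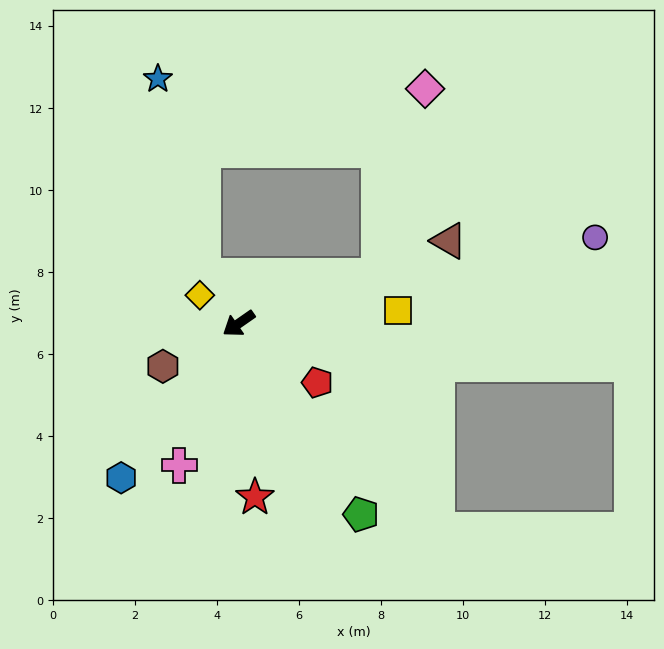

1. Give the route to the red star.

turn left 60°, forward 4.3 m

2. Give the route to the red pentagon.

turn left 108°, forward 2.4 m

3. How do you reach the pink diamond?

blocked — turn left 164°, forward 3.6 m, then turn left 57°, forward 4.7 m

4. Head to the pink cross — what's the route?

turn left 32°, forward 3.7 m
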